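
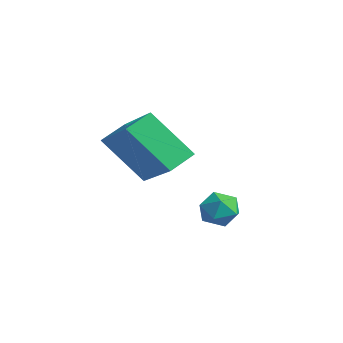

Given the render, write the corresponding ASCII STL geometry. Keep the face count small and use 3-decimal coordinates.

solid 
facet normal 0.168 0.172 0.971
outer loop
vertex -2.303 -1.097 -1.483
vertex -2.698 -1.578 -1.329
vertex -2.073 -1.693 -1.417
endloop
endfacet
facet normal 0.738 0.349 0.577
outer loop
vertex -2.303 -1.097 -1.483
vertex -2.073 -1.693 -1.417
vertex -1.87 -1.323 -1.9
endloop
endfacet
facet normal 0.535 0.839 0.101
outer loop
vertex -2.303 -1.097 -1.483
vertex -1.87 -1.323 -1.9
vertex -2.37 -0.979 -2.11
endloop
endfacet
facet normal -0.161 0.967 0.199
outer loop
vertex -2.303 -1.097 -1.483
vertex -2.37 -0.979 -2.11
vertex -2.882 -1.137 -1.757
endloop
endfacet
facet normal -0.387 0.554 0.737
outer loop
vertex -2.303 -1.097 -1.483
vertex -2.882 -1.137 -1.757
vertex -2.698 -1.578 -1.329
endloop
endfacet
facet normal 0.947 -0.232 0.220
outer loop
vertex -1.87 -1.323 -1.9
vertex -2.073 -1.693 -1.417
vertex -1.998 -1.943 -2.003
endloop
endfacet
facet normal 0.026 -0.516 0.856
outer loop
vertex -2.073 -1.693 -1.417
vertex -2.698 -1.578 -1.329
vertex -2.51 -2.101 -1.65
endloop
endfacet
facet normal -0.872 0.101 0.479
outer loop
vertex -2.698 -1.578 -1.329
vertex -2.882 -1.137 -1.757
vertex -3.01 -1.757 -1.86
endloop
endfacet
facet normal -0.507 0.767 -0.392
outer loop
vertex -2.882 -1.137 -1.757
vertex -2.37 -0.979 -2.11
vertex -2.807 -1.387 -2.343
endloop
endfacet
facet normal 0.617 0.561 -0.552
outer loop
vertex -2.37 -0.979 -2.11
vertex -1.87 -1.323 -1.9
vertex -2.182 -1.502 -2.431
endloop
endfacet
facet normal 0.161 -0.967 -0.199
outer loop
vertex -2.577 -1.983 -2.277
vertex -1.998 -1.943 -2.003
vertex -2.51 -2.101 -1.65
endloop
endfacet
facet normal -0.535 -0.839 -0.101
outer loop
vertex -2.577 -1.983 -2.277
vertex -2.51 -2.101 -1.65
vertex -3.01 -1.757 -1.86
endloop
endfacet
facet normal -0.738 -0.349 -0.577
outer loop
vertex -2.577 -1.983 -2.277
vertex -3.01 -1.757 -1.86
vertex -2.807 -1.387 -2.343
endloop
endfacet
facet normal -0.168 -0.172 -0.971
outer loop
vertex -2.577 -1.983 -2.277
vertex -2.807 -1.387 -2.343
vertex -2.182 -1.502 -2.431
endloop
endfacet
facet normal 0.387 -0.554 -0.737
outer loop
vertex -2.577 -1.983 -2.277
vertex -2.182 -1.502 -2.431
vertex -1.998 -1.943 -2.003
endloop
endfacet
facet normal 0.507 -0.767 0.392
outer loop
vertex -2.51 -2.101 -1.65
vertex -1.998 -1.943 -2.003
vertex -2.073 -1.693 -1.417
endloop
endfacet
facet normal -0.617 -0.561 0.552
outer loop
vertex -3.01 -1.757 -1.86
vertex -2.51 -2.101 -1.65
vertex -2.698 -1.578 -1.329
endloop
endfacet
facet normal -0.947 0.232 -0.220
outer loop
vertex -2.807 -1.387 -2.343
vertex -3.01 -1.757 -1.86
vertex -2.882 -1.137 -1.757
endloop
endfacet
facet normal -0.026 0.516 -0.856
outer loop
vertex -2.182 -1.502 -2.431
vertex -2.807 -1.387 -2.343
vertex -2.37 -0.979 -2.11
endloop
endfacet
facet normal 0.872 -0.101 -0.479
outer loop
vertex -1.998 -1.943 -2.003
vertex -2.182 -1.502 -2.431
vertex -1.87 -1.323 -1.9
endloop
endfacet
facet normal -0.444 -0.482 0.755
outer loop
vertex -2.206 -4.389 1.597
vertex -2.403 -3.592 1.99
vertex -3.875 -4.336 0.65
endloop
endfacet
facet normal 0.217 -0.876 -0.432
outer loop
vertex -3.077 -3.468 -0.71
vertex -2.206 -4.389 1.597
vertex -3.875 -4.336 0.65
endloop
endfacet
facet normal -0.444 -0.483 0.755
outer loop
vertex -3.875 -4.336 0.65
vertex -2.403 -3.592 1.99
vertex -4.073 -3.539 1.043
endloop
endfacet
facet normal -0.870 0.027 -0.493
outer loop
vertex -4.073 -3.539 1.043
vertex -3.077 -3.468 -0.71
vertex -3.875 -4.336 0.65
endloop
endfacet
facet normal 0.870 -0.028 0.493
outer loop
vertex -2.206 -4.389 1.597
vertex -1.605 -2.724 0.63
vertex -2.403 -3.592 1.99
endloop
endfacet
facet normal 0.217 -0.876 -0.431
outer loop
vertex -1.407 -3.521 0.237
vertex -2.206 -4.389 1.597
vertex -3.077 -3.468 -0.71
endloop
endfacet
facet normal 0.869 -0.027 0.493
outer loop
vertex -1.407 -3.521 0.237
vertex -1.605 -2.724 0.63
vertex -2.206 -4.389 1.597
endloop
endfacet
facet normal -0.217 0.876 0.432
outer loop
vertex -2.403 -3.592 1.99
vertex -1.605 -2.724 0.63
vertex -4.073 -3.539 1.043
endloop
endfacet
facet normal -0.870 0.028 -0.493
outer loop
vertex -3.274 -2.671 -0.317
vertex -3.077 -3.468 -0.71
vertex -4.073 -3.539 1.043
endloop
endfacet
facet normal -0.217 0.876 0.431
outer loop
vertex -4.073 -3.539 1.043
vertex -1.605 -2.724 0.63
vertex -3.274 -2.671 -0.317
endloop
endfacet
facet normal 0.444 0.482 -0.755
outer loop
vertex -3.274 -2.671 -0.317
vertex -1.407 -3.521 0.237
vertex -3.077 -3.468 -0.71
endloop
endfacet
facet normal 0.444 0.483 -0.755
outer loop
vertex -1.605 -2.724 0.63
vertex -1.407 -3.521 0.237
vertex -3.274 -2.671 -0.317
endloop
endfacet

endsolid


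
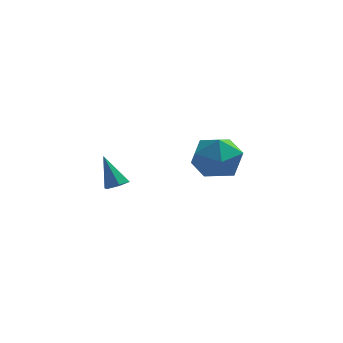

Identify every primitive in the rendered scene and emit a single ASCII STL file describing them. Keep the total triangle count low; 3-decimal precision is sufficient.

solid 
facet normal -0.963 -0.011 0.269
outer loop
vertex 1.344 1.511 -0.056
vertex 1.601 0.734 0.834
vertex 1.645 1.924 1.04
endloop
endfacet
facet normal -0.786 0.618 -0.017
outer loop
vertex 1.344 1.511 -0.056
vertex 1.645 1.924 1.04
vertex 2.087 2.459 0.049
endloop
endfacet
facet normal -0.541 0.499 -0.676
outer loop
vertex 1.344 1.511 -0.056
vertex 2.087 2.459 0.049
vertex 2.316 1.599 -0.769
endloop
endfacet
facet normal -0.567 -0.203 -0.798
outer loop
vertex 1.344 1.511 -0.056
vertex 2.316 1.599 -0.769
vertex 2.016 0.532 -0.284
endloop
endfacet
facet normal -0.828 -0.519 -0.214
outer loop
vertex 1.344 1.511 -0.056
vertex 2.016 0.532 -0.284
vertex 1.601 0.734 0.834
endloop
endfacet
facet normal -0.254 0.894 0.369
outer loop
vertex 2.087 2.459 0.049
vertex 1.645 1.924 1.04
vertex 2.804 2.268 1.004
endloop
endfacet
facet normal -0.540 -0.124 0.833
outer loop
vertex 1.645 1.924 1.04
vertex 1.601 0.734 0.834
vertex 2.504 1.201 1.489
endloop
endfacet
facet normal -0.321 -0.946 0.052
outer loop
vertex 1.601 0.734 0.834
vertex 2.016 0.532 -0.284
vertex 2.733 0.341 0.671
endloop
endfacet
facet normal 0.101 -0.435 -0.895
outer loop
vertex 2.016 0.532 -0.284
vertex 2.316 1.599 -0.769
vertex 3.175 0.876 -0.32
endloop
endfacet
facet normal 0.143 0.702 -0.698
outer loop
vertex 2.316 1.599 -0.769
vertex 2.087 2.459 0.049
vertex 3.219 2.066 -0.114
endloop
endfacet
facet normal 0.567 0.203 0.798
outer loop
vertex 3.476 1.289 0.776
vertex 2.804 2.268 1.004
vertex 2.504 1.201 1.489
endloop
endfacet
facet normal 0.541 -0.499 0.676
outer loop
vertex 3.476 1.289 0.776
vertex 2.504 1.201 1.489
vertex 2.733 0.341 0.671
endloop
endfacet
facet normal 0.786 -0.618 0.017
outer loop
vertex 3.476 1.289 0.776
vertex 2.733 0.341 0.671
vertex 3.175 0.876 -0.32
endloop
endfacet
facet normal 0.963 0.011 -0.269
outer loop
vertex 3.476 1.289 0.776
vertex 3.175 0.876 -0.32
vertex 3.219 2.066 -0.114
endloop
endfacet
facet normal 0.828 0.519 0.214
outer loop
vertex 3.476 1.289 0.776
vertex 3.219 2.066 -0.114
vertex 2.804 2.268 1.004
endloop
endfacet
facet normal -0.101 0.435 0.895
outer loop
vertex 2.504 1.201 1.489
vertex 2.804 2.268 1.004
vertex 1.645 1.924 1.04
endloop
endfacet
facet normal -0.143 -0.702 0.698
outer loop
vertex 2.733 0.341 0.671
vertex 2.504 1.201 1.489
vertex 1.601 0.734 0.834
endloop
endfacet
facet normal 0.254 -0.894 -0.369
outer loop
vertex 3.175 0.876 -0.32
vertex 2.733 0.341 0.671
vertex 2.016 0.532 -0.284
endloop
endfacet
facet normal 0.540 0.124 -0.833
outer loop
vertex 3.219 2.066 -0.114
vertex 3.175 0.876 -0.32
vertex 2.316 1.599 -0.769
endloop
endfacet
facet normal 0.321 0.946 -0.052
outer loop
vertex 2.804 2.268 1.004
vertex 3.219 2.066 -0.114
vertex 2.087 2.459 0.049
endloop
endfacet
facet normal 0.395 -0.253 -0.883
outer loop
vertex -0.205 -3.62 1.376
vertex -0.687 -3.608 1.157
vertex -0.389 -3.17 1.165
endloop
endfacet
facet normal 0.695 0.518 0.498
outer loop
vertex -0.205 -3.62 1.376
vertex -0.389 -3.17 1.165
vertex -1.273 -3.232 2.463
endloop
endfacet
facet normal 0.396 -0.254 -0.882
outer loop
vertex -0.389 -3.17 1.165
vertex -0.687 -3.608 1.157
vertex -0.871 -3.158 0.945
endloop
endfacet
facet normal 0.002 0.999 0.049
outer loop
vertex -0.389 -3.17 1.165
vertex -0.871 -3.158 0.945
vertex -1.273 -3.232 2.463
endloop
endfacet
facet normal 0.396 -0.254 -0.883
outer loop
vertex -0.871 -3.158 0.945
vertex -0.687 -3.608 1.157
vertex -1.17 -3.596 0.937
endloop
endfacet
facet normal -0.810 0.556 -0.187
outer loop
vertex -0.871 -3.158 0.945
vertex -1.17 -3.596 0.937
vertex -1.273 -3.232 2.463
endloop
endfacet
facet normal 0.396 -0.255 -0.882
outer loop
vertex -1.17 -3.596 0.937
vertex -0.687 -3.608 1.157
vertex -0.986 -4.045 1.149
endloop
endfacet
facet normal -0.929 -0.369 0.025
outer loop
vertex -1.17 -3.596 0.937
vertex -0.986 -4.045 1.149
vertex -1.273 -3.232 2.463
endloop
endfacet
facet normal 0.395 -0.254 -0.883
outer loop
vertex -0.986 -4.045 1.149
vertex -0.687 -3.608 1.157
vertex -0.504 -4.057 1.368
endloop
endfacet
facet normal -0.236 -0.849 0.473
outer loop
vertex -0.986 -4.045 1.149
vertex -0.504 -4.057 1.368
vertex -1.273 -3.232 2.463
endloop
endfacet
facet normal 0.395 -0.254 -0.883
outer loop
vertex -0.504 -4.057 1.368
vertex -0.687 -3.608 1.157
vertex -0.205 -3.62 1.376
endloop
endfacet
facet normal 0.575 -0.406 0.710
outer loop
vertex -0.504 -4.057 1.368
vertex -0.205 -3.62 1.376
vertex -1.273 -3.232 2.463
endloop
endfacet

endsolid


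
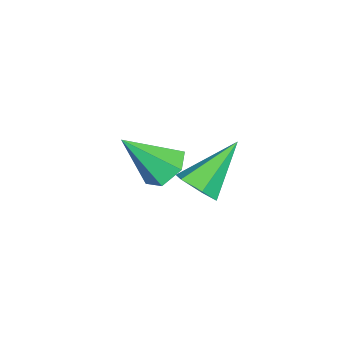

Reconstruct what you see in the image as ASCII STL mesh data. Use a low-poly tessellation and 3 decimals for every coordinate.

solid 
facet normal -0.234 0.632 -0.739
outer loop
vertex 0.237 1.492 0.641
vertex -0.635 1.41 0.847
vertex -0.139 2.051 1.238
endloop
endfacet
facet normal 0.904 0.214 0.369
outer loop
vertex 0.237 1.492 0.641
vertex -0.139 2.051 1.238
vertex -0.145 0.09 2.393
endloop
endfacet
facet normal -0.234 0.632 -0.739
outer loop
vertex -0.139 2.051 1.238
vertex -0.635 1.41 0.847
vertex -1.011 1.969 1.444
endloop
endfacet
facet normal 0.154 0.501 0.852
outer loop
vertex -0.139 2.051 1.238
vertex -1.011 1.969 1.444
vertex -0.145 0.09 2.393
endloop
endfacet
facet normal -0.235 0.631 -0.739
outer loop
vertex -1.011 1.969 1.444
vertex -0.635 1.41 0.847
vertex -1.507 1.327 1.053
endloop
endfacet
facet normal -0.669 0.066 0.741
outer loop
vertex -1.011 1.969 1.444
vertex -1.507 1.327 1.053
vertex -0.145 0.09 2.393
endloop
endfacet
facet normal -0.235 0.631 -0.740
outer loop
vertex -1.507 1.327 1.053
vertex -0.635 1.41 0.847
vertex -1.131 0.768 0.457
endloop
endfacet
facet normal -0.741 -0.656 0.148
outer loop
vertex -1.507 1.327 1.053
vertex -1.131 0.768 0.457
vertex -0.145 0.09 2.393
endloop
endfacet
facet normal -0.234 0.630 -0.740
outer loop
vertex -1.131 0.768 0.457
vertex -0.635 1.41 0.847
vertex -0.259 0.85 0.251
endloop
endfacet
facet normal 0.010 -0.942 -0.335
outer loop
vertex -1.131 0.768 0.457
vertex -0.259 0.85 0.251
vertex -0.145 0.09 2.393
endloop
endfacet
facet normal -0.234 0.630 -0.740
outer loop
vertex -0.259 0.85 0.251
vertex -0.635 1.41 0.847
vertex 0.237 1.492 0.641
endloop
endfacet
facet normal 0.832 -0.507 -0.224
outer loop
vertex -0.259 0.85 0.251
vertex 0.237 1.492 0.641
vertex -0.145 0.09 2.393
endloop
endfacet
facet normal 0.577 -0.489 -0.654
outer loop
vertex 3.377 2.764 3.686
vertex 3.04 3.152 3.099
vertex 3.677 3.442 3.444
endloop
endfacet
facet normal 0.507 0.082 0.858
outer loop
vertex 3.377 2.764 3.686
vertex 3.677 3.442 3.444
vertex 1.84 4.168 4.461
endloop
endfacet
facet normal 0.577 -0.488 -0.655
outer loop
vertex 3.677 3.442 3.444
vertex 3.04 3.152 3.099
vertex 3.34 3.831 2.857
endloop
endfacet
facet normal 0.481 0.832 0.275
outer loop
vertex 3.677 3.442 3.444
vertex 3.34 3.831 2.857
vertex 1.84 4.168 4.461
endloop
endfacet
facet normal 0.577 -0.488 -0.655
outer loop
vertex 3.34 3.831 2.857
vertex 3.04 3.152 3.099
vertex 2.703 3.541 2.512
endloop
endfacet
facet normal -0.204 0.902 -0.381
outer loop
vertex 3.34 3.831 2.857
vertex 2.703 3.541 2.512
vertex 1.84 4.168 4.461
endloop
endfacet
facet normal 0.577 -0.488 -0.655
outer loop
vertex 2.703 3.541 2.512
vertex 3.04 3.152 3.099
vertex 2.403 2.862 2.754
endloop
endfacet
facet normal -0.864 0.220 -0.453
outer loop
vertex 2.703 3.541 2.512
vertex 2.403 2.862 2.754
vertex 1.84 4.168 4.461
endloop
endfacet
facet normal 0.577 -0.489 -0.654
outer loop
vertex 2.403 2.862 2.754
vertex 3.04 3.152 3.099
vertex 2.74 2.474 3.341
endloop
endfacet
facet normal -0.837 -0.531 0.130
outer loop
vertex 2.403 2.862 2.754
vertex 2.74 2.474 3.341
vertex 1.84 4.168 4.461
endloop
endfacet
facet normal 0.577 -0.489 -0.654
outer loop
vertex 2.74 2.474 3.341
vertex 3.04 3.152 3.099
vertex 3.377 2.764 3.686
endloop
endfacet
facet normal -0.152 -0.600 0.785
outer loop
vertex 2.74 2.474 3.341
vertex 3.377 2.764 3.686
vertex 1.84 4.168 4.461
endloop
endfacet

endsolid


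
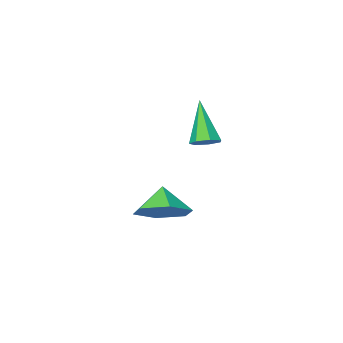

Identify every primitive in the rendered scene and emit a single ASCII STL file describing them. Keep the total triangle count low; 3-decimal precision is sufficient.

solid 
facet normal 0.172 0.492 -0.853
outer loop
vertex -1.614 -1.301 0.042
vertex -2.055 -1.456 -0.136
vertex -1.952 -1.041 0.124
endloop
endfacet
facet normal 0.538 0.482 0.691
outer loop
vertex -1.614 -1.301 0.042
vertex -1.952 -1.041 0.124
vertex -2.345 -2.284 1.296
endloop
endfacet
facet normal 0.171 0.492 -0.853
outer loop
vertex -1.952 -1.041 0.124
vertex -2.055 -1.456 -0.136
vertex -2.368 -1.094 0.01
endloop
endfacet
facet normal -0.270 0.704 0.657
outer loop
vertex -1.952 -1.041 0.124
vertex -2.368 -1.094 0.01
vertex -2.345 -2.284 1.296
endloop
endfacet
facet normal 0.173 0.493 -0.852
outer loop
vertex -2.368 -1.094 0.01
vertex -2.055 -1.456 -0.136
vertex -2.548 -1.418 -0.214
endloop
endfacet
facet normal -0.907 0.301 0.294
outer loop
vertex -2.368 -1.094 0.01
vertex -2.548 -1.418 -0.214
vertex -2.345 -2.284 1.296
endloop
endfacet
facet normal 0.173 0.494 -0.852
outer loop
vertex -2.548 -1.418 -0.214
vertex -2.055 -1.456 -0.136
vertex -2.357 -1.771 -0.38
endloop
endfacet
facet normal -0.896 -0.426 -0.124
outer loop
vertex -2.548 -1.418 -0.214
vertex -2.357 -1.771 -0.38
vertex -2.345 -2.284 1.296
endloop
endfacet
facet normal 0.173 0.494 -0.852
outer loop
vertex -2.357 -1.771 -0.38
vertex -2.055 -1.456 -0.136
vertex -1.939 -1.886 -0.362
endloop
endfacet
facet normal -0.243 -0.928 -0.282
outer loop
vertex -2.357 -1.771 -0.38
vertex -1.939 -1.886 -0.362
vertex -2.345 -2.284 1.296
endloop
endfacet
facet normal 0.172 0.494 -0.852
outer loop
vertex -1.939 -1.886 -0.362
vertex -2.055 -1.456 -0.136
vertex -1.609 -1.677 -0.174
endloop
endfacet
facet normal 0.559 -0.827 -0.062
outer loop
vertex -1.939 -1.886 -0.362
vertex -1.609 -1.677 -0.174
vertex -2.345 -2.284 1.296
endloop
endfacet
facet normal 0.171 0.492 -0.853
outer loop
vertex -1.609 -1.677 -0.174
vertex -2.055 -1.456 -0.136
vertex -1.614 -1.301 0.042
endloop
endfacet
facet normal 0.907 -0.201 0.371
outer loop
vertex -1.609 -1.677 -0.174
vertex -1.614 -1.301 0.042
vertex -2.345 -2.284 1.296
endloop
endfacet
facet normal 0.305 0.529 -0.792
outer loop
vertex -0.22 -2.239 -2.783
vertex -1.08 -2.332 -3.176
vertex -0.894 -1.592 -2.61
endloop
endfacet
facet normal 0.313 0.072 0.947
outer loop
vertex -0.22 -2.239 -2.783
vertex -0.894 -1.592 -2.61
vertex -1.4 -2.888 -2.344
endloop
endfacet
facet normal 0.304 0.529 -0.792
outer loop
vertex -0.894 -1.592 -2.61
vertex -1.08 -2.332 -3.176
vertex -1.754 -1.685 -3.002
endloop
endfacet
facet normal -0.420 0.337 0.842
outer loop
vertex -0.894 -1.592 -2.61
vertex -1.754 -1.685 -3.002
vertex -1.4 -2.888 -2.344
endloop
endfacet
facet normal 0.304 0.529 -0.792
outer loop
vertex -1.754 -1.685 -3.002
vertex -1.08 -2.332 -3.176
vertex -1.94 -2.425 -3.568
endloop
endfacet
facet normal -0.922 -0.062 0.383
outer loop
vertex -1.754 -1.685 -3.002
vertex -1.94 -2.425 -3.568
vertex -1.4 -2.888 -2.344
endloop
endfacet
facet normal 0.304 0.529 -0.792
outer loop
vertex -1.94 -2.425 -3.568
vertex -1.08 -2.332 -3.176
vertex -1.266 -3.072 -3.742
endloop
endfacet
facet normal -0.688 -0.725 0.029
outer loop
vertex -1.94 -2.425 -3.568
vertex -1.266 -3.072 -3.742
vertex -1.4 -2.888 -2.344
endloop
endfacet
facet normal 0.305 0.529 -0.792
outer loop
vertex -1.266 -3.072 -3.742
vertex -1.08 -2.332 -3.176
vertex -0.406 -2.979 -3.349
endloop
endfacet
facet normal 0.046 -0.990 0.135
outer loop
vertex -1.266 -3.072 -3.742
vertex -0.406 -2.979 -3.349
vertex -1.4 -2.888 -2.344
endloop
endfacet
facet normal 0.305 0.529 -0.792
outer loop
vertex -0.406 -2.979 -3.349
vertex -1.08 -2.332 -3.176
vertex -0.22 -2.239 -2.783
endloop
endfacet
facet normal 0.546 -0.591 0.594
outer loop
vertex -0.406 -2.979 -3.349
vertex -0.22 -2.239 -2.783
vertex -1.4 -2.888 -2.344
endloop
endfacet

endsolid


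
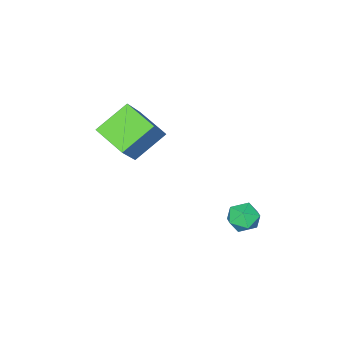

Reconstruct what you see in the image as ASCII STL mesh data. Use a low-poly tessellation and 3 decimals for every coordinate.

solid 
facet normal -0.831 0.286 0.477
outer loop
vertex -3.612 1.487 0.372
vertex -3.996 0.949 0.025
vertex -3.668 0.809 0.681
endloop
endfacet
facet normal -0.251 0.419 0.873
outer loop
vertex -3.612 1.487 0.372
vertex -3.668 0.809 0.681
vertex -3.016 1.173 0.694
endloop
endfacet
facet normal 0.178 0.849 0.498
outer loop
vertex -3.612 1.487 0.372
vertex -3.016 1.173 0.694
vertex -2.942 1.537 0.047
endloop
endfacet
facet normal -0.136 0.982 -0.129
outer loop
vertex -3.612 1.487 0.372
vertex -2.942 1.537 0.047
vertex -3.547 1.399 -0.367
endloop
endfacet
facet normal -0.760 0.634 -0.142
outer loop
vertex -3.612 1.487 0.372
vertex -3.547 1.399 -0.367
vertex -3.996 0.949 0.025
endloop
endfacet
facet normal 0.091 -0.198 0.976
outer loop
vertex -3.016 1.173 0.694
vertex -3.668 0.809 0.681
vertex -3.033 0.441 0.547
endloop
endfacet
facet normal -0.847 -0.413 0.335
outer loop
vertex -3.668 0.809 0.681
vertex -3.996 0.949 0.025
vertex -3.638 0.303 0.133
endloop
endfacet
facet normal -0.731 0.151 -0.665
outer loop
vertex -3.996 0.949 0.025
vertex -3.547 1.399 -0.367
vertex -3.564 0.667 -0.514
endloop
endfacet
facet normal 0.278 0.713 -0.643
outer loop
vertex -3.547 1.399 -0.367
vertex -2.942 1.537 0.047
vertex -2.912 1.031 -0.501
endloop
endfacet
facet normal 0.785 0.497 0.369
outer loop
vertex -2.942 1.537 0.047
vertex -3.016 1.173 0.694
vertex -2.584 0.891 0.155
endloop
endfacet
facet normal 0.136 -0.982 0.129
outer loop
vertex -2.968 0.353 -0.192
vertex -3.033 0.441 0.547
vertex -3.638 0.303 0.133
endloop
endfacet
facet normal -0.178 -0.849 -0.498
outer loop
vertex -2.968 0.353 -0.192
vertex -3.638 0.303 0.133
vertex -3.564 0.667 -0.514
endloop
endfacet
facet normal 0.251 -0.419 -0.873
outer loop
vertex -2.968 0.353 -0.192
vertex -3.564 0.667 -0.514
vertex -2.912 1.031 -0.501
endloop
endfacet
facet normal 0.831 -0.286 -0.477
outer loop
vertex -2.968 0.353 -0.192
vertex -2.912 1.031 -0.501
vertex -2.584 0.891 0.155
endloop
endfacet
facet normal 0.760 -0.634 0.142
outer loop
vertex -2.968 0.353 -0.192
vertex -2.584 0.891 0.155
vertex -3.033 0.441 0.547
endloop
endfacet
facet normal -0.278 -0.713 0.643
outer loop
vertex -3.638 0.303 0.133
vertex -3.033 0.441 0.547
vertex -3.668 0.809 0.681
endloop
endfacet
facet normal -0.785 -0.497 -0.369
outer loop
vertex -3.564 0.667 -0.514
vertex -3.638 0.303 0.133
vertex -3.996 0.949 0.025
endloop
endfacet
facet normal -0.091 0.198 -0.976
outer loop
vertex -2.912 1.031 -0.501
vertex -3.564 0.667 -0.514
vertex -3.547 1.399 -0.367
endloop
endfacet
facet normal 0.847 0.413 -0.335
outer loop
vertex -2.584 0.891 0.155
vertex -2.912 1.031 -0.501
vertex -2.942 1.537 0.047
endloop
endfacet
facet normal 0.731 -0.151 0.665
outer loop
vertex -3.033 0.441 0.547
vertex -2.584 0.891 0.155
vertex -3.016 1.173 0.694
endloop
endfacet
facet normal -0.582 -0.320 -0.748
outer loop
vertex -2.901 -4.606 3.223
vertex -3.002 -3.176 2.689
vertex -1.522 -4.867 2.262
endloop
endfacet
facet normal 0.066 -0.935 0.349
outer loop
vertex -0.318 -4.204 3.811
vertex -2.901 -4.606 3.223
vertex -1.522 -4.867 2.262
endloop
endfacet
facet normal -0.581 -0.320 -0.748
outer loop
vertex -1.522 -4.867 2.262
vertex -3.002 -3.176 2.689
vertex -1.623 -3.436 1.729
endloop
endfacet
facet normal 0.811 -0.153 -0.565
outer loop
vertex -1.623 -3.436 1.729
vertex -0.318 -4.204 3.811
vertex -1.522 -4.867 2.262
endloop
endfacet
facet normal -0.811 0.154 0.565
outer loop
vertex -2.901 -4.606 3.223
vertex -1.798 -2.513 4.238
vertex -3.002 -3.176 2.689
endloop
endfacet
facet normal 0.066 -0.935 0.348
outer loop
vertex -1.697 -3.944 4.771
vertex -2.901 -4.606 3.223
vertex -0.318 -4.204 3.811
endloop
endfacet
facet normal -0.811 0.153 0.565
outer loop
vertex -1.697 -3.944 4.771
vertex -1.798 -2.513 4.238
vertex -2.901 -4.606 3.223
endloop
endfacet
facet normal -0.066 0.935 -0.349
outer loop
vertex -3.002 -3.176 2.689
vertex -1.798 -2.513 4.238
vertex -1.623 -3.436 1.729
endloop
endfacet
facet normal 0.811 -0.154 -0.565
outer loop
vertex -0.419 -2.774 3.277
vertex -0.318 -4.204 3.811
vertex -1.623 -3.436 1.729
endloop
endfacet
facet normal -0.066 0.935 -0.349
outer loop
vertex -1.623 -3.436 1.729
vertex -1.798 -2.513 4.238
vertex -0.419 -2.774 3.277
endloop
endfacet
facet normal 0.581 0.320 0.748
outer loop
vertex -0.419 -2.774 3.277
vertex -1.697 -3.944 4.771
vertex -0.318 -4.204 3.811
endloop
endfacet
facet normal 0.582 0.320 0.748
outer loop
vertex -1.798 -2.513 4.238
vertex -1.697 -3.944 4.771
vertex -0.419 -2.774 3.277
endloop
endfacet

endsolid


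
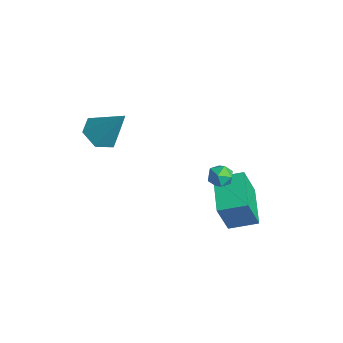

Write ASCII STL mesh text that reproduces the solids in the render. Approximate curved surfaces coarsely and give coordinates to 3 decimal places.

solid 
facet normal -0.450 0.692 0.564
outer loop
vertex 3.317 1.742 1.586
vertex 2.824 1.318 1.713
vertex 3.354 1.339 2.11
endloop
endfacet
facet normal 0.259 0.774 0.577
outer loop
vertex 3.317 1.742 1.586
vertex 3.354 1.339 2.11
vertex 3.889 1.442 1.732
endloop
endfacet
facet normal 0.481 0.872 -0.094
outer loop
vertex 3.317 1.742 1.586
vertex 3.889 1.442 1.732
vertex 3.688 1.485 1.102
endloop
endfacet
facet normal -0.091 0.849 -0.520
outer loop
vertex 3.317 1.742 1.586
vertex 3.688 1.485 1.102
vertex 3.03 1.408 1.091
endloop
endfacet
facet normal -0.664 0.739 -0.113
outer loop
vertex 3.317 1.742 1.586
vertex 3.03 1.408 1.091
vertex 2.824 1.318 1.713
endloop
endfacet
facet normal 0.547 0.167 0.820
outer loop
vertex 3.889 1.442 1.732
vertex 3.354 1.339 2.11
vertex 3.75 0.832 1.949
endloop
endfacet
facet normal -0.600 0.034 0.799
outer loop
vertex 3.354 1.339 2.11
vertex 2.824 1.318 1.713
vertex 3.092 0.755 1.938
endloop
endfacet
facet normal -0.948 0.110 -0.298
outer loop
vertex 2.824 1.318 1.713
vertex 3.03 1.408 1.091
vertex 2.891 0.798 1.308
endloop
endfacet
facet normal -0.018 0.290 -0.957
outer loop
vertex 3.03 1.408 1.091
vertex 3.688 1.485 1.102
vertex 3.426 0.901 0.93
endloop
endfacet
facet normal 0.907 0.325 -0.267
outer loop
vertex 3.688 1.485 1.102
vertex 3.889 1.442 1.732
vertex 3.956 0.922 1.327
endloop
endfacet
facet normal 0.091 -0.849 0.520
outer loop
vertex 3.463 0.498 1.454
vertex 3.75 0.832 1.949
vertex 3.092 0.755 1.938
endloop
endfacet
facet normal -0.481 -0.872 0.094
outer loop
vertex 3.463 0.498 1.454
vertex 3.092 0.755 1.938
vertex 2.891 0.798 1.308
endloop
endfacet
facet normal -0.259 -0.774 -0.577
outer loop
vertex 3.463 0.498 1.454
vertex 2.891 0.798 1.308
vertex 3.426 0.901 0.93
endloop
endfacet
facet normal 0.450 -0.692 -0.564
outer loop
vertex 3.463 0.498 1.454
vertex 3.426 0.901 0.93
vertex 3.956 0.922 1.327
endloop
endfacet
facet normal 0.664 -0.739 0.113
outer loop
vertex 3.463 0.498 1.454
vertex 3.956 0.922 1.327
vertex 3.75 0.832 1.949
endloop
endfacet
facet normal 0.018 -0.290 0.957
outer loop
vertex 3.092 0.755 1.938
vertex 3.75 0.832 1.949
vertex 3.354 1.339 2.11
endloop
endfacet
facet normal -0.907 -0.325 0.267
outer loop
vertex 2.891 0.798 1.308
vertex 3.092 0.755 1.938
vertex 2.824 1.318 1.713
endloop
endfacet
facet normal -0.547 -0.167 -0.820
outer loop
vertex 3.426 0.901 0.93
vertex 2.891 0.798 1.308
vertex 3.03 1.408 1.091
endloop
endfacet
facet normal 0.600 -0.034 -0.799
outer loop
vertex 3.956 0.922 1.327
vertex 3.426 0.901 0.93
vertex 3.688 1.485 1.102
endloop
endfacet
facet normal 0.948 -0.110 0.298
outer loop
vertex 3.75 0.832 1.949
vertex 3.956 0.922 1.327
vertex 3.889 1.442 1.732
endloop
endfacet
facet normal -0.912 0.323 0.254
outer loop
vertex 1.527 1.633 -0.332
vertex 2.088 2.894 0.08
vertex 1.277 2.323 -2.106
endloop
endfacet
facet normal -0.389 -0.876 -0.286
outer loop
vertex 3.192 1.646 -2.64
vertex 1.527 1.633 -0.332
vertex 1.277 2.323 -2.106
endloop
endfacet
facet normal -0.912 0.323 0.254
outer loop
vertex 1.277 2.323 -2.106
vertex 2.088 2.894 0.08
vertex 1.838 3.584 -1.694
endloop
endfacet
facet normal -0.130 0.360 -0.924
outer loop
vertex 1.838 3.584 -1.694
vertex 3.192 1.646 -2.64
vertex 1.277 2.323 -2.106
endloop
endfacet
facet normal 0.130 -0.360 0.924
outer loop
vertex 1.527 1.633 -0.332
vertex 4.003 2.217 -0.454
vertex 2.088 2.894 0.08
endloop
endfacet
facet normal -0.389 -0.876 -0.286
outer loop
vertex 3.442 0.956 -0.866
vertex 1.527 1.633 -0.332
vertex 3.192 1.646 -2.64
endloop
endfacet
facet normal 0.130 -0.360 0.924
outer loop
vertex 3.442 0.956 -0.866
vertex 4.003 2.217 -0.454
vertex 1.527 1.633 -0.332
endloop
endfacet
facet normal 0.389 0.876 0.286
outer loop
vertex 2.088 2.894 0.08
vertex 4.003 2.217 -0.454
vertex 1.838 3.584 -1.694
endloop
endfacet
facet normal -0.130 0.360 -0.924
outer loop
vertex 3.753 2.907 -2.228
vertex 3.192 1.646 -2.64
vertex 1.838 3.584 -1.694
endloop
endfacet
facet normal 0.389 0.876 0.286
outer loop
vertex 1.838 3.584 -1.694
vertex 4.003 2.217 -0.454
vertex 3.753 2.907 -2.228
endloop
endfacet
facet normal 0.912 -0.323 -0.254
outer loop
vertex 3.753 2.907 -2.228
vertex 3.442 0.956 -0.866
vertex 3.192 1.646 -2.64
endloop
endfacet
facet normal 0.912 -0.323 -0.254
outer loop
vertex 4.003 2.217 -0.454
vertex 3.442 0.956 -0.866
vertex 3.753 2.907 -2.228
endloop
endfacet
facet normal -0.469 -0.377 -0.799
outer loop
vertex 0.32 -2.674 2.351
vertex -0.384 -2.998 2.917
vertex -0.442 -2.119 2.536
endloop
endfacet
facet normal 0.534 0.812 -0.237
outer loop
vertex 0.32 -2.674 2.351
vertex -0.442 -2.119 2.536
vertex 0.604 -2.202 4.603
endloop
endfacet
facet normal -0.468 -0.377 -0.799
outer loop
vertex -0.442 -2.119 2.536
vertex -0.384 -2.998 2.917
vertex -1.146 -2.444 3.102
endloop
endfacet
facet normal -0.287 0.940 0.183
outer loop
vertex -0.442 -2.119 2.536
vertex -1.146 -2.444 3.102
vertex 0.604 -2.202 4.603
endloop
endfacet
facet normal -0.469 -0.378 -0.798
outer loop
vertex -1.146 -2.444 3.102
vertex -0.384 -2.998 2.917
vertex -1.088 -3.323 3.484
endloop
endfacet
facet normal -0.648 0.267 0.713
outer loop
vertex -1.146 -2.444 3.102
vertex -1.088 -3.323 3.484
vertex 0.604 -2.202 4.603
endloop
endfacet
facet normal -0.469 -0.377 -0.799
outer loop
vertex -1.088 -3.323 3.484
vertex -0.384 -2.998 2.917
vertex -0.327 -3.877 3.299
endloop
endfacet
facet normal -0.190 -0.535 0.823
outer loop
vertex -1.088 -3.323 3.484
vertex -0.327 -3.877 3.299
vertex 0.604 -2.202 4.603
endloop
endfacet
facet normal -0.469 -0.377 -0.798
outer loop
vertex -0.327 -3.877 3.299
vertex -0.384 -2.998 2.917
vertex 0.377 -3.553 2.732
endloop
endfacet
facet normal 0.630 -0.664 0.403
outer loop
vertex -0.327 -3.877 3.299
vertex 0.377 -3.553 2.732
vertex 0.604 -2.202 4.603
endloop
endfacet
facet normal -0.469 -0.377 -0.799
outer loop
vertex 0.377 -3.553 2.732
vertex -0.384 -2.998 2.917
vertex 0.32 -2.674 2.351
endloop
endfacet
facet normal 0.992 0.009 -0.127
outer loop
vertex 0.377 -3.553 2.732
vertex 0.32 -2.674 2.351
vertex 0.604 -2.202 4.603
endloop
endfacet

endsolid


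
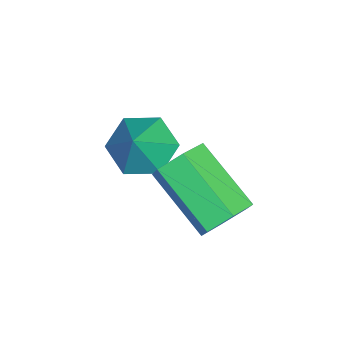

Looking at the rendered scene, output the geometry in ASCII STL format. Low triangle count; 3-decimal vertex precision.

solid 
facet normal 0.530 0.671 -0.519
outer loop
vertex 0.754 2.541 1.825
vertex 0.364 2.341 1.168
vertex 0.087 2.918 1.631
endloop
endfacet
facet normal 0.083 0.568 0.819
outer loop
vertex 0.754 2.541 1.825
vertex 0.087 2.918 1.631
vertex -0.354 1.139 2.909
endloop
endfacet
facet normal 0.083 0.568 0.819
outer loop
vertex -0.354 1.139 2.909
vertex 0.087 2.918 1.631
vertex -1.021 1.516 2.715
endloop
endfacet
facet normal -0.530 -0.671 0.519
outer loop
vertex -0.354 1.139 2.909
vertex -1.021 1.516 2.715
vertex -0.744 0.939 2.252
endloop
endfacet
facet normal 0.530 0.671 -0.519
outer loop
vertex 0.087 2.918 1.631
vertex 0.364 2.341 1.168
vertex -0.303 2.718 0.974
endloop
endfacet
facet normal -0.689 0.697 0.197
outer loop
vertex 0.087 2.918 1.631
vertex -0.303 2.718 0.974
vertex -1.021 1.516 2.715
endloop
endfacet
facet normal -0.689 0.697 0.197
outer loop
vertex -1.021 1.516 2.715
vertex -0.303 2.718 0.974
vertex -1.411 1.316 2.058
endloop
endfacet
facet normal -0.530 -0.671 0.519
outer loop
vertex -1.021 1.516 2.715
vertex -1.411 1.316 2.058
vertex -0.744 0.939 2.252
endloop
endfacet
facet normal 0.530 0.671 -0.519
outer loop
vertex -0.303 2.718 0.974
vertex 0.364 2.341 1.168
vertex -0.026 2.141 0.511
endloop
endfacet
facet normal -0.772 0.129 -0.622
outer loop
vertex -0.303 2.718 0.974
vertex -0.026 2.141 0.511
vertex -1.411 1.316 2.058
endloop
endfacet
facet normal -0.772 0.129 -0.622
outer loop
vertex -1.411 1.316 2.058
vertex -0.026 2.141 0.511
vertex -1.134 0.739 1.595
endloop
endfacet
facet normal -0.530 -0.671 0.519
outer loop
vertex -1.411 1.316 2.058
vertex -1.134 0.739 1.595
vertex -0.744 0.939 2.252
endloop
endfacet
facet normal 0.530 0.671 -0.519
outer loop
vertex -0.026 2.141 0.511
vertex 0.364 2.341 1.168
vertex 0.641 1.764 0.705
endloop
endfacet
facet normal -0.083 -0.568 -0.819
outer loop
vertex -0.026 2.141 0.511
vertex 0.641 1.764 0.705
vertex -1.134 0.739 1.595
endloop
endfacet
facet normal -0.083 -0.568 -0.819
outer loop
vertex -1.134 0.739 1.595
vertex 0.641 1.764 0.705
vertex -0.467 0.362 1.789
endloop
endfacet
facet normal -0.530 -0.671 0.519
outer loop
vertex -1.134 0.739 1.595
vertex -0.467 0.362 1.789
vertex -0.744 0.939 2.252
endloop
endfacet
facet normal 0.530 0.671 -0.519
outer loop
vertex 0.641 1.764 0.705
vertex 0.364 2.341 1.168
vertex 1.031 1.964 1.362
endloop
endfacet
facet normal 0.689 -0.697 -0.197
outer loop
vertex 0.641 1.764 0.705
vertex 1.031 1.964 1.362
vertex -0.467 0.362 1.789
endloop
endfacet
facet normal 0.689 -0.697 -0.197
outer loop
vertex -0.467 0.362 1.789
vertex 1.031 1.964 1.362
vertex -0.077 0.562 2.446
endloop
endfacet
facet normal -0.530 -0.671 0.519
outer loop
vertex -0.467 0.362 1.789
vertex -0.077 0.562 2.446
vertex -0.744 0.939 2.252
endloop
endfacet
facet normal 0.530 0.671 -0.519
outer loop
vertex 1.031 1.964 1.362
vertex 0.364 2.341 1.168
vertex 0.754 2.541 1.825
endloop
endfacet
facet normal 0.772 -0.129 0.622
outer loop
vertex 1.031 1.964 1.362
vertex 0.754 2.541 1.825
vertex -0.077 0.562 2.446
endloop
endfacet
facet normal 0.772 -0.129 0.622
outer loop
vertex -0.077 0.562 2.446
vertex 0.754 2.541 1.825
vertex -0.354 1.139 2.909
endloop
endfacet
facet normal -0.530 -0.671 0.519
outer loop
vertex -0.077 0.562 2.446
vertex -0.354 1.139 2.909
vertex -0.744 0.939 2.252
endloop
endfacet
facet normal -0.627 0.034 -0.778
outer loop
vertex -1.695 0.35 0.509
vertex -2.295 -0.245 0.966
vertex -2.382 0.705 1.078
endloop
endfacet
facet normal 0.579 0.788 0.208
outer loop
vertex -1.695 0.35 0.509
vertex -2.382 0.705 1.078
vertex -1.385 -0.295 2.094
endloop
endfacet
facet normal -0.627 0.034 -0.778
outer loop
vertex -2.382 0.705 1.078
vertex -2.295 -0.245 0.966
vertex -2.981 0.11 1.535
endloop
endfacet
facet normal -0.092 0.663 0.743
outer loop
vertex -2.382 0.705 1.078
vertex -2.981 0.11 1.535
vertex -1.385 -0.295 2.094
endloop
endfacet
facet normal -0.627 0.034 -0.778
outer loop
vertex -2.981 0.11 1.535
vertex -2.295 -0.245 0.966
vertex -2.894 -0.839 1.423
endloop
endfacet
facet normal -0.359 -0.142 0.922
outer loop
vertex -2.981 0.11 1.535
vertex -2.894 -0.839 1.423
vertex -1.385 -0.295 2.094
endloop
endfacet
facet normal -0.628 0.035 -0.777
outer loop
vertex -2.894 -0.839 1.423
vertex -2.295 -0.245 0.966
vertex -2.208 -1.194 0.853
endloop
endfacet
facet normal 0.045 -0.823 0.566
outer loop
vertex -2.894 -0.839 1.423
vertex -2.208 -1.194 0.853
vertex -1.385 -0.295 2.094
endloop
endfacet
facet normal -0.627 0.035 -0.779
outer loop
vertex -2.208 -1.194 0.853
vertex -2.295 -0.245 0.966
vertex -1.608 -0.6 0.397
endloop
endfacet
facet normal 0.715 -0.698 0.032
outer loop
vertex -2.208 -1.194 0.853
vertex -1.608 -0.6 0.397
vertex -1.385 -0.295 2.094
endloop
endfacet
facet normal -0.627 0.034 -0.778
outer loop
vertex -1.608 -0.6 0.397
vertex -2.295 -0.245 0.966
vertex -1.695 0.35 0.509
endloop
endfacet
facet normal 0.983 0.108 -0.149
outer loop
vertex -1.608 -0.6 0.397
vertex -1.695 0.35 0.509
vertex -1.385 -0.295 2.094
endloop
endfacet

endsolid


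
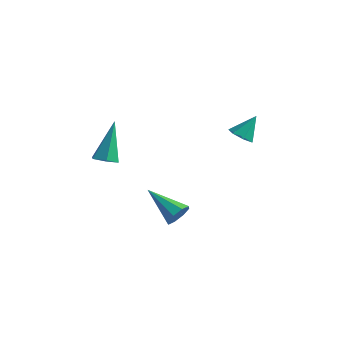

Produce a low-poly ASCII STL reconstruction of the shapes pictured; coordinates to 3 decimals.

solid 
facet normal 0.894 -0.149 -0.422
outer loop
vertex 0.701 0.484 -1.687
vertex 0.413 0.116 -2.167
vertex 0.558 0.766 -2.09
endloop
endfacet
facet normal 0.060 0.828 0.558
outer loop
vertex 0.701 0.484 -1.687
vertex 0.558 0.766 -2.09
vertex -1.313 0.404 -1.353
endloop
endfacet
facet normal 0.894 -0.149 -0.423
outer loop
vertex 0.558 0.766 -2.09
vertex 0.413 0.116 -2.167
vertex 0.329 0.668 -2.539
endloop
endfacet
facet normal -0.226 0.969 -0.097
outer loop
vertex 0.558 0.766 -2.09
vertex 0.329 0.668 -2.539
vertex -1.313 0.404 -1.353
endloop
endfacet
facet normal 0.894 -0.149 -0.422
outer loop
vertex 0.329 0.668 -2.539
vertex 0.413 0.116 -2.167
vertex 0.15 0.247 -2.77
endloop
endfacet
facet normal -0.539 0.570 -0.620
outer loop
vertex 0.329 0.668 -2.539
vertex 0.15 0.247 -2.77
vertex -1.313 0.404 -1.353
endloop
endfacet
facet normal 0.894 -0.148 -0.422
outer loop
vertex 0.15 0.247 -2.77
vertex 0.413 0.116 -2.167
vertex 0.125 -0.251 -2.648
endloop
endfacet
facet normal -0.697 -0.138 -0.704
outer loop
vertex 0.15 0.247 -2.77
vertex 0.125 -0.251 -2.648
vertex -1.313 0.404 -1.353
endloop
endfacet
facet normal 0.894 -0.149 -0.422
outer loop
vertex 0.125 -0.251 -2.648
vertex 0.413 0.116 -2.167
vertex 0.268 -0.533 -2.245
endloop
endfacet
facet normal -0.606 -0.737 -0.300
outer loop
vertex 0.125 -0.251 -2.648
vertex 0.268 -0.533 -2.245
vertex -1.313 0.404 -1.353
endloop
endfacet
facet normal 0.894 -0.149 -0.423
outer loop
vertex 0.268 -0.533 -2.245
vertex 0.413 0.116 -2.167
vertex 0.497 -0.435 -1.796
endloop
endfacet
facet normal -0.320 -0.878 0.355
outer loop
vertex 0.268 -0.533 -2.245
vertex 0.497 -0.435 -1.796
vertex -1.313 0.404 -1.353
endloop
endfacet
facet normal 0.894 -0.148 -0.423
outer loop
vertex 0.497 -0.435 -1.796
vertex 0.413 0.116 -2.167
vertex 0.676 -0.014 -1.565
endloop
endfacet
facet normal -0.007 -0.479 0.878
outer loop
vertex 0.497 -0.435 -1.796
vertex 0.676 -0.014 -1.565
vertex -1.313 0.404 -1.353
endloop
endfacet
facet normal 0.894 -0.148 -0.423
outer loop
vertex 0.676 -0.014 -1.565
vertex 0.413 0.116 -2.167
vertex 0.701 0.484 -1.687
endloop
endfacet
facet normal 0.150 0.228 0.962
outer loop
vertex 0.676 -0.014 -1.565
vertex 0.701 0.484 -1.687
vertex -1.313 0.404 -1.353
endloop
endfacet
facet normal 0.098 -0.528 -0.844
outer loop
vertex -1.09 -3.116 2.817
vertex -1.422 -2.69 2.512
vertex -0.805 -2.635 2.549
endloop
endfacet
facet normal 0.828 -0.198 0.525
outer loop
vertex -1.09 -3.116 2.817
vertex -0.805 -2.635 2.549
vertex -1.618 -1.63 4.208
endloop
endfacet
facet normal 0.098 -0.528 -0.844
outer loop
vertex -0.805 -2.635 2.549
vertex -1.422 -2.69 2.512
vertex -1.137 -2.209 2.244
endloop
endfacet
facet normal 0.785 0.619 0.010
outer loop
vertex -0.805 -2.635 2.549
vertex -1.137 -2.209 2.244
vertex -1.618 -1.63 4.208
endloop
endfacet
facet normal 0.099 -0.528 -0.843
outer loop
vertex -1.137 -2.209 2.244
vertex -1.422 -2.69 2.512
vertex -1.754 -2.265 2.207
endloop
endfacet
facet normal -0.069 0.952 -0.298
outer loop
vertex -1.137 -2.209 2.244
vertex -1.754 -2.265 2.207
vertex -1.618 -1.63 4.208
endloop
endfacet
facet normal 0.099 -0.528 -0.843
outer loop
vertex -1.754 -2.265 2.207
vertex -1.422 -2.69 2.512
vertex -2.038 -2.746 2.475
endloop
endfacet
facet normal -0.879 0.469 -0.089
outer loop
vertex -1.754 -2.265 2.207
vertex -2.038 -2.746 2.475
vertex -1.618 -1.63 4.208
endloop
endfacet
facet normal 0.099 -0.527 -0.844
outer loop
vertex -2.038 -2.746 2.475
vertex -1.422 -2.69 2.512
vertex -1.707 -3.172 2.78
endloop
endfacet
facet normal -0.837 -0.346 0.425
outer loop
vertex -2.038 -2.746 2.475
vertex -1.707 -3.172 2.78
vertex -1.618 -1.63 4.208
endloop
endfacet
facet normal 0.098 -0.527 -0.844
outer loop
vertex -1.707 -3.172 2.78
vertex -1.422 -2.69 2.512
vertex -1.09 -3.116 2.817
endloop
endfacet
facet normal 0.018 -0.680 0.733
outer loop
vertex -1.707 -3.172 2.78
vertex -1.09 -3.116 2.817
vertex -1.618 -1.63 4.208
endloop
endfacet
facet normal -0.274 -0.555 -0.786
outer loop
vertex 2.051 2.773 1.742
vertex 1.678 3.25 1.535
vertex 2.293 3.138 1.4
endloop
endfacet
facet normal 0.894 -0.233 0.384
outer loop
vertex 2.051 2.773 1.742
vertex 2.293 3.138 1.4
vertex 2.022 3.95 2.525
endloop
endfacet
facet normal -0.274 -0.555 -0.786
outer loop
vertex 2.293 3.138 1.4
vertex 1.678 3.25 1.535
vertex 2.071 3.587 1.16
endloop
endfacet
facet normal 0.909 0.409 -0.076
outer loop
vertex 2.293 3.138 1.4
vertex 2.071 3.587 1.16
vertex 2.022 3.95 2.525
endloop
endfacet
facet normal -0.273 -0.556 -0.785
outer loop
vertex 2.071 3.587 1.16
vertex 1.678 3.25 1.535
vertex 1.553 3.782 1.202
endloop
endfacet
facet normal 0.326 0.916 -0.232
outer loop
vertex 2.071 3.587 1.16
vertex 1.553 3.782 1.202
vertex 2.022 3.95 2.525
endloop
endfacet
facet normal -0.275 -0.556 -0.784
outer loop
vertex 1.553 3.782 1.202
vertex 1.678 3.25 1.535
vertex 1.129 3.577 1.496
endloop
endfacet
facet normal -0.417 0.908 0.032
outer loop
vertex 1.553 3.782 1.202
vertex 1.129 3.577 1.496
vertex 2.022 3.95 2.525
endloop
endfacet
facet normal -0.274 -0.554 -0.786
outer loop
vertex 1.129 3.577 1.496
vertex 1.678 3.25 1.535
vertex 1.117 3.125 1.819
endloop
endfacet
facet normal -0.761 0.391 0.518
outer loop
vertex 1.129 3.577 1.496
vertex 1.117 3.125 1.819
vertex 2.022 3.95 2.525
endloop
endfacet
facet normal -0.274 -0.555 -0.785
outer loop
vertex 1.117 3.125 1.819
vertex 1.678 3.25 1.535
vertex 1.528 2.768 1.928
endloop
endfacet
facet normal -0.444 -0.249 0.861
outer loop
vertex 1.117 3.125 1.819
vertex 1.528 2.768 1.928
vertex 2.022 3.95 2.525
endloop
endfacet
facet normal -0.274 -0.555 -0.785
outer loop
vertex 1.528 2.768 1.928
vertex 1.678 3.25 1.535
vertex 2.051 2.773 1.742
endloop
endfacet
facet normal 0.290 -0.525 0.800
outer loop
vertex 1.528 2.768 1.928
vertex 2.051 2.773 1.742
vertex 2.022 3.95 2.525
endloop
endfacet

endsolid


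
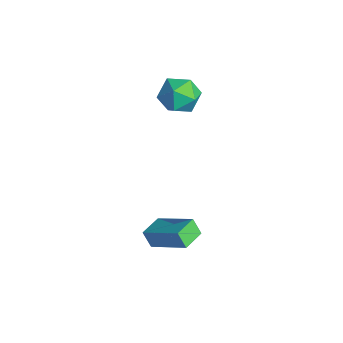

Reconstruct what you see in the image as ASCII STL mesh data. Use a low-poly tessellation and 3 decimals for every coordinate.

solid 
facet normal -0.974 -0.051 0.220
outer loop
vertex -3.333 -0.366 2.674
vertex -3.389 -1.306 2.207
vertex -3.161 -1.24 3.232
endloop
endfacet
facet normal -0.623 0.330 0.709
outer loop
vertex -3.333 -0.366 2.674
vertex -3.161 -1.24 3.232
vertex -2.55 -0.397 3.376
endloop
endfacet
facet normal -0.304 0.875 0.377
outer loop
vertex -3.333 -0.366 2.674
vertex -2.55 -0.397 3.376
vertex -2.4 0.059 2.44
endloop
endfacet
facet normal -0.458 0.830 -0.318
outer loop
vertex -3.333 -0.366 2.674
vertex -2.4 0.059 2.44
vertex -2.918 -0.503 1.718
endloop
endfacet
facet normal -0.872 0.258 -0.416
outer loop
vertex -3.333 -0.366 2.674
vertex -2.918 -0.503 1.718
vertex -3.389 -1.306 2.207
endloop
endfacet
facet normal -0.114 -0.086 0.990
outer loop
vertex -2.55 -0.397 3.376
vertex -3.161 -1.24 3.232
vertex -2.122 -1.357 3.342
endloop
endfacet
facet normal -0.684 -0.703 0.197
outer loop
vertex -3.161 -1.24 3.232
vertex -3.389 -1.306 2.207
vertex -2.64 -1.919 2.62
endloop
endfacet
facet normal -0.519 -0.202 -0.831
outer loop
vertex -3.389 -1.306 2.207
vertex -2.918 -0.503 1.718
vertex -2.49 -1.463 1.684
endloop
endfacet
facet normal 0.153 0.724 -0.673
outer loop
vertex -2.918 -0.503 1.718
vertex -2.4 0.059 2.44
vertex -1.879 -0.62 1.828
endloop
endfacet
facet normal 0.402 0.796 0.452
outer loop
vertex -2.4 0.059 2.44
vertex -2.55 -0.397 3.376
vertex -1.651 -0.554 2.853
endloop
endfacet
facet normal 0.458 -0.830 0.318
outer loop
vertex -1.707 -1.494 2.386
vertex -2.122 -1.357 3.342
vertex -2.64 -1.919 2.62
endloop
endfacet
facet normal 0.304 -0.875 -0.377
outer loop
vertex -1.707 -1.494 2.386
vertex -2.64 -1.919 2.62
vertex -2.49 -1.463 1.684
endloop
endfacet
facet normal 0.623 -0.330 -0.709
outer loop
vertex -1.707 -1.494 2.386
vertex -2.49 -1.463 1.684
vertex -1.879 -0.62 1.828
endloop
endfacet
facet normal 0.974 0.051 -0.220
outer loop
vertex -1.707 -1.494 2.386
vertex -1.879 -0.62 1.828
vertex -1.651 -0.554 2.853
endloop
endfacet
facet normal 0.872 -0.258 0.416
outer loop
vertex -1.707 -1.494 2.386
vertex -1.651 -0.554 2.853
vertex -2.122 -1.357 3.342
endloop
endfacet
facet normal -0.153 -0.724 0.673
outer loop
vertex -2.64 -1.919 2.62
vertex -2.122 -1.357 3.342
vertex -3.161 -1.24 3.232
endloop
endfacet
facet normal -0.402 -0.796 -0.452
outer loop
vertex -2.49 -1.463 1.684
vertex -2.64 -1.919 2.62
vertex -3.389 -1.306 2.207
endloop
endfacet
facet normal 0.114 0.086 -0.990
outer loop
vertex -1.879 -0.62 1.828
vertex -2.49 -1.463 1.684
vertex -2.918 -0.503 1.718
endloop
endfacet
facet normal 0.684 0.703 -0.197
outer loop
vertex -1.651 -0.554 2.853
vertex -1.879 -0.62 1.828
vertex -2.4 0.059 2.44
endloop
endfacet
facet normal 0.519 0.202 0.831
outer loop
vertex -2.122 -1.357 3.342
vertex -1.651 -0.554 2.853
vertex -2.55 -0.397 3.376
endloop
endfacet
facet normal -0.442 -0.264 0.857
outer loop
vertex 2.249 -2.929 -1.899
vertex 1.612 -1.984 -1.937
vertex 0.803 -3.945 -2.957
endloop
endfacet
facet normal 0.558 -0.829 0.033
outer loop
vertex 1.188 -3.716 -3.703
vertex 2.249 -2.929 -1.899
vertex 0.803 -3.945 -2.957
endloop
endfacet
facet normal -0.442 -0.264 0.857
outer loop
vertex 0.803 -3.945 -2.957
vertex 1.612 -1.984 -1.937
vertex 0.166 -3.0 -2.995
endloop
endfacet
facet normal -0.702 -0.494 -0.514
outer loop
vertex 0.166 -3.0 -2.995
vertex 1.188 -3.716 -3.703
vertex 0.803 -3.945 -2.957
endloop
endfacet
facet normal 0.702 0.494 0.514
outer loop
vertex 2.249 -2.929 -1.899
vertex 1.997 -1.755 -2.683
vertex 1.612 -1.984 -1.937
endloop
endfacet
facet normal 0.558 -0.829 0.033
outer loop
vertex 2.634 -2.7 -2.645
vertex 2.249 -2.929 -1.899
vertex 1.188 -3.716 -3.703
endloop
endfacet
facet normal 0.702 0.494 0.514
outer loop
vertex 2.634 -2.7 -2.645
vertex 1.997 -1.755 -2.683
vertex 2.249 -2.929 -1.899
endloop
endfacet
facet normal -0.558 0.829 -0.033
outer loop
vertex 1.612 -1.984 -1.937
vertex 1.997 -1.755 -2.683
vertex 0.166 -3.0 -2.995
endloop
endfacet
facet normal -0.702 -0.494 -0.514
outer loop
vertex 0.551 -2.771 -3.741
vertex 1.188 -3.716 -3.703
vertex 0.166 -3.0 -2.995
endloop
endfacet
facet normal -0.558 0.829 -0.033
outer loop
vertex 0.166 -3.0 -2.995
vertex 1.997 -1.755 -2.683
vertex 0.551 -2.771 -3.741
endloop
endfacet
facet normal 0.442 0.264 -0.857
outer loop
vertex 0.551 -2.771 -3.741
vertex 2.634 -2.7 -2.645
vertex 1.188 -3.716 -3.703
endloop
endfacet
facet normal 0.442 0.264 -0.857
outer loop
vertex 1.997 -1.755 -2.683
vertex 2.634 -2.7 -2.645
vertex 0.551 -2.771 -3.741
endloop
endfacet

endsolid


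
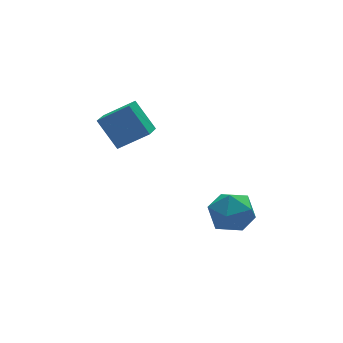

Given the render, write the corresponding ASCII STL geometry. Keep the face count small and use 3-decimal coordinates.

solid 
facet normal -0.622 -0.695 0.360
outer loop
vertex -0.871 2.118 5.324
vertex -2.152 2.763 4.356
vertex -0.417 1.024 3.994
endloop
endfacet
facet normal 0.740 -0.373 0.559
outer loop
vertex 0.292 1.817 3.584
vertex -0.871 2.118 5.324
vertex -0.417 1.024 3.994
endloop
endfacet
facet normal -0.622 -0.695 0.360
outer loop
vertex -0.417 1.024 3.994
vertex -2.152 2.763 4.356
vertex -1.698 1.669 3.027
endloop
endfacet
facet normal 0.255 -0.614 -0.747
outer loop
vertex -1.698 1.669 3.027
vertex 0.292 1.817 3.584
vertex -0.417 1.024 3.994
endloop
endfacet
facet normal -0.255 0.614 0.747
outer loop
vertex -0.871 2.118 5.324
vertex -1.443 3.556 3.946
vertex -2.152 2.763 4.356
endloop
endfacet
facet normal 0.741 -0.372 0.559
outer loop
vertex -0.162 2.911 4.913
vertex -0.871 2.118 5.324
vertex 0.292 1.817 3.584
endloop
endfacet
facet normal -0.254 0.614 0.747
outer loop
vertex -0.162 2.911 4.913
vertex -1.443 3.556 3.946
vertex -0.871 2.118 5.324
endloop
endfacet
facet normal -0.740 0.373 -0.560
outer loop
vertex -2.152 2.763 4.356
vertex -1.443 3.556 3.946
vertex -1.698 1.669 3.027
endloop
endfacet
facet normal 0.255 -0.615 -0.747
outer loop
vertex -0.989 2.462 2.616
vertex 0.292 1.817 3.584
vertex -1.698 1.669 3.027
endloop
endfacet
facet normal -0.741 0.372 -0.559
outer loop
vertex -1.698 1.669 3.027
vertex -1.443 3.556 3.946
vertex -0.989 2.462 2.616
endloop
endfacet
facet normal 0.622 0.695 -0.360
outer loop
vertex -0.989 2.462 2.616
vertex -0.162 2.911 4.913
vertex 0.292 1.817 3.584
endloop
endfacet
facet normal 0.622 0.696 -0.360
outer loop
vertex -1.443 3.556 3.946
vertex -0.162 2.911 4.913
vertex -0.989 2.462 2.616
endloop
endfacet
facet normal -0.362 0.576 0.733
outer loop
vertex 1.575 -0.692 -0.557
vertex 2.499 -1.043 0.175
vertex 2.624 -0.051 -0.542
endloop
endfacet
facet normal -0.520 0.849 0.094
outer loop
vertex 1.575 -0.692 -0.557
vertex 2.624 -0.051 -0.542
vertex 2.059 -0.279 -1.61
endloop
endfacet
facet normal -0.893 0.360 -0.269
outer loop
vertex 1.575 -0.692 -0.557
vertex 2.059 -0.279 -1.61
vertex 1.585 -1.413 -1.554
endloop
endfacet
facet normal -0.966 -0.215 0.146
outer loop
vertex 1.575 -0.692 -0.557
vertex 1.585 -1.413 -1.554
vertex 1.857 -1.885 -0.451
endloop
endfacet
facet normal -0.638 -0.083 0.766
outer loop
vertex 1.575 -0.692 -0.557
vertex 1.857 -1.885 -0.451
vertex 2.499 -1.043 0.175
endloop
endfacet
facet normal 0.092 0.963 -0.254
outer loop
vertex 2.059 -0.279 -1.61
vertex 2.624 -0.051 -0.542
vertex 3.283 -0.375 -1.529
endloop
endfacet
facet normal 0.347 0.520 0.780
outer loop
vertex 2.624 -0.051 -0.542
vertex 2.499 -1.043 0.175
vertex 3.555 -0.847 -0.426
endloop
endfacet
facet normal -0.098 -0.545 0.833
outer loop
vertex 2.499 -1.043 0.175
vertex 1.857 -1.885 -0.451
vertex 3.081 -1.981 -0.37
endloop
endfacet
facet normal -0.628 -0.759 -0.170
outer loop
vertex 1.857 -1.885 -0.451
vertex 1.585 -1.413 -1.554
vertex 2.516 -2.209 -1.438
endloop
endfacet
facet normal -0.511 0.172 -0.842
outer loop
vertex 1.585 -1.413 -1.554
vertex 2.059 -0.279 -1.61
vertex 2.641 -1.217 -2.155
endloop
endfacet
facet normal 0.966 0.215 -0.146
outer loop
vertex 3.565 -1.568 -1.423
vertex 3.283 -0.375 -1.529
vertex 3.555 -0.847 -0.426
endloop
endfacet
facet normal 0.893 -0.360 0.269
outer loop
vertex 3.565 -1.568 -1.423
vertex 3.555 -0.847 -0.426
vertex 3.081 -1.981 -0.37
endloop
endfacet
facet normal 0.520 -0.849 -0.094
outer loop
vertex 3.565 -1.568 -1.423
vertex 3.081 -1.981 -0.37
vertex 2.516 -2.209 -1.438
endloop
endfacet
facet normal 0.362 -0.576 -0.733
outer loop
vertex 3.565 -1.568 -1.423
vertex 2.516 -2.209 -1.438
vertex 2.641 -1.217 -2.155
endloop
endfacet
facet normal 0.638 0.083 -0.766
outer loop
vertex 3.565 -1.568 -1.423
vertex 2.641 -1.217 -2.155
vertex 3.283 -0.375 -1.529
endloop
endfacet
facet normal 0.628 0.759 0.170
outer loop
vertex 3.555 -0.847 -0.426
vertex 3.283 -0.375 -1.529
vertex 2.624 -0.051 -0.542
endloop
endfacet
facet normal 0.511 -0.172 0.842
outer loop
vertex 3.081 -1.981 -0.37
vertex 3.555 -0.847 -0.426
vertex 2.499 -1.043 0.175
endloop
endfacet
facet normal -0.092 -0.963 0.254
outer loop
vertex 2.516 -2.209 -1.438
vertex 3.081 -1.981 -0.37
vertex 1.857 -1.885 -0.451
endloop
endfacet
facet normal -0.347 -0.520 -0.780
outer loop
vertex 2.641 -1.217 -2.155
vertex 2.516 -2.209 -1.438
vertex 1.585 -1.413 -1.554
endloop
endfacet
facet normal 0.098 0.545 -0.833
outer loop
vertex 3.283 -0.375 -1.529
vertex 2.641 -1.217 -2.155
vertex 2.059 -0.279 -1.61
endloop
endfacet

endsolid


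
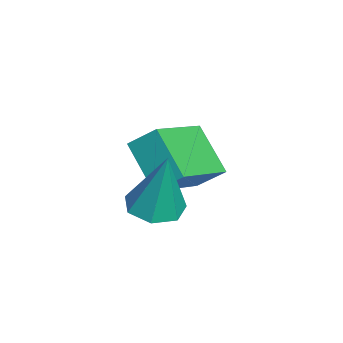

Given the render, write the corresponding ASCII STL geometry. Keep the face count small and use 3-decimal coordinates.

solid 
facet normal -0.764 0.526 -0.373
outer loop
vertex -2.101 1.351 0.545
vertex -1.047 2.08 -0.586
vertex -2.3 0.578 -0.138
endloop
endfacet
facet normal -0.616 -0.426 0.662
outer loop
vertex -0.733 -0.5 0.626
vertex -2.101 1.351 0.545
vertex -2.3 0.578 -0.138
endloop
endfacet
facet normal -0.764 0.526 -0.372
outer loop
vertex -2.3 0.578 -0.138
vertex -1.047 2.08 -0.586
vertex -1.246 1.308 -1.269
endloop
endfacet
facet normal -0.189 -0.736 -0.651
outer loop
vertex -1.246 1.308 -1.269
vertex -0.733 -0.5 0.626
vertex -2.3 0.578 -0.138
endloop
endfacet
facet normal 0.189 0.736 0.650
outer loop
vertex -2.101 1.351 0.545
vertex 0.52 1.002 0.178
vertex -1.047 2.08 -0.586
endloop
endfacet
facet normal -0.616 -0.427 0.662
outer loop
vertex -0.534 0.272 1.309
vertex -2.101 1.351 0.545
vertex -0.733 -0.5 0.626
endloop
endfacet
facet normal 0.189 0.735 0.651
outer loop
vertex -0.534 0.272 1.309
vertex 0.52 1.002 0.178
vertex -2.101 1.351 0.545
endloop
endfacet
facet normal 0.616 0.427 -0.662
outer loop
vertex -1.047 2.08 -0.586
vertex 0.52 1.002 0.178
vertex -1.246 1.308 -1.269
endloop
endfacet
facet normal -0.189 -0.736 -0.651
outer loop
vertex 0.321 0.229 -0.505
vertex -0.733 -0.5 0.626
vertex -1.246 1.308 -1.269
endloop
endfacet
facet normal 0.616 0.426 -0.662
outer loop
vertex -1.246 1.308 -1.269
vertex 0.52 1.002 0.178
vertex 0.321 0.229 -0.505
endloop
endfacet
facet normal 0.764 -0.527 0.373
outer loop
vertex 0.321 0.229 -0.505
vertex -0.534 0.272 1.309
vertex -0.733 -0.5 0.626
endloop
endfacet
facet normal 0.764 -0.526 0.373
outer loop
vertex 0.52 1.002 0.178
vertex -0.534 0.272 1.309
vertex 0.321 0.229 -0.505
endloop
endfacet
facet normal -0.188 -0.169 -0.968
outer loop
vertex 1.687 -0.352 -0.418
vertex 1.218 0.308 -0.442
vertex 2.013 0.248 -0.586
endloop
endfacet
facet normal 0.879 -0.408 0.247
outer loop
vertex 1.687 -0.352 -0.418
vertex 2.013 0.248 -0.586
vertex 1.602 0.652 1.542
endloop
endfacet
facet normal -0.188 -0.168 -0.968
outer loop
vertex 2.013 0.248 -0.586
vertex 1.218 0.308 -0.442
vertex 1.739 0.893 -0.645
endloop
endfacet
facet normal 0.912 0.397 0.101
outer loop
vertex 2.013 0.248 -0.586
vertex 1.739 0.893 -0.645
vertex 1.602 0.652 1.542
endloop
endfacet
facet normal -0.188 -0.168 -0.968
outer loop
vertex 1.739 0.893 -0.645
vertex 1.218 0.308 -0.442
vertex 1.073 1.097 -0.551
endloop
endfacet
facet normal 0.307 0.944 0.123
outer loop
vertex 1.739 0.893 -0.645
vertex 1.073 1.097 -0.551
vertex 1.602 0.652 1.542
endloop
endfacet
facet normal -0.188 -0.168 -0.968
outer loop
vertex 1.073 1.097 -0.551
vertex 1.218 0.308 -0.442
vertex 0.516 0.707 -0.375
endloop
endfacet
facet normal -0.483 0.824 0.297
outer loop
vertex 1.073 1.097 -0.551
vertex 0.516 0.707 -0.375
vertex 1.602 0.652 1.542
endloop
endfacet
facet normal -0.187 -0.167 -0.968
outer loop
vertex 0.516 0.707 -0.375
vertex 1.218 0.308 -0.442
vertex 0.487 0.016 -0.25
endloop
endfacet
facet normal -0.862 0.125 0.492
outer loop
vertex 0.516 0.707 -0.375
vertex 0.487 0.016 -0.25
vertex 1.602 0.652 1.542
endloop
endfacet
facet normal -0.187 -0.168 -0.968
outer loop
vertex 0.487 0.016 -0.25
vertex 1.218 0.308 -0.442
vertex 1.008 -0.455 -0.269
endloop
endfacet
facet normal -0.544 -0.625 0.560
outer loop
vertex 0.487 0.016 -0.25
vertex 1.008 -0.455 -0.269
vertex 1.602 0.652 1.542
endloop
endfacet
facet normal -0.187 -0.168 -0.968
outer loop
vertex 1.008 -0.455 -0.269
vertex 1.218 0.308 -0.442
vertex 1.687 -0.352 -0.418
endloop
endfacet
facet normal 0.230 -0.862 0.452
outer loop
vertex 1.008 -0.455 -0.269
vertex 1.687 -0.352 -0.418
vertex 1.602 0.652 1.542
endloop
endfacet

endsolid


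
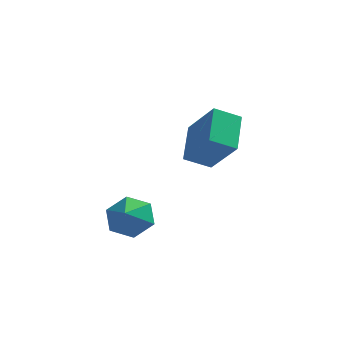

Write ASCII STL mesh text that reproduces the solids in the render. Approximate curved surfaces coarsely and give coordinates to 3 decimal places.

solid 
facet normal 0.012 0.776 -0.631
outer loop
vertex 0.487 -2.964 -0.177
vertex -0.414 -2.81 -0.005
vertex 0.236 -2.397 0.516
endloop
endfacet
facet normal 0.751 -0.351 0.559
outer loop
vertex 0.487 -2.964 -0.177
vertex 0.236 -2.397 0.516
vertex -0.426 -3.61 0.645
endloop
endfacet
facet normal 0.012 0.776 -0.631
outer loop
vertex 0.236 -2.397 0.516
vertex -0.414 -2.81 -0.005
vertex -0.665 -2.243 0.688
endloop
endfacet
facet normal 0.188 0.002 0.982
outer loop
vertex 0.236 -2.397 0.516
vertex -0.665 -2.243 0.688
vertex -0.426 -3.61 0.645
endloop
endfacet
facet normal 0.011 0.776 -0.631
outer loop
vertex -0.665 -2.243 0.688
vertex -0.414 -2.81 -0.005
vertex -1.315 -2.657 0.167
endloop
endfacet
facet normal -0.571 -0.125 0.812
outer loop
vertex -0.665 -2.243 0.688
vertex -1.315 -2.657 0.167
vertex -0.426 -3.61 0.645
endloop
endfacet
facet normal 0.011 0.776 -0.631
outer loop
vertex -1.315 -2.657 0.167
vertex -0.414 -2.81 -0.005
vertex -1.064 -3.224 -0.526
endloop
endfacet
facet normal -0.766 -0.605 0.218
outer loop
vertex -1.315 -2.657 0.167
vertex -1.064 -3.224 -0.526
vertex -0.426 -3.61 0.645
endloop
endfacet
facet normal 0.012 0.775 -0.631
outer loop
vertex -1.064 -3.224 -0.526
vertex -0.414 -2.81 -0.005
vertex -0.163 -3.378 -0.698
endloop
endfacet
facet normal -0.203 -0.957 -0.205
outer loop
vertex -1.064 -3.224 -0.526
vertex -0.163 -3.378 -0.698
vertex -0.426 -3.61 0.645
endloop
endfacet
facet normal 0.012 0.775 -0.631
outer loop
vertex -0.163 -3.378 -0.698
vertex -0.414 -2.81 -0.005
vertex 0.487 -2.964 -0.177
endloop
endfacet
facet normal 0.556 -0.830 -0.034
outer loop
vertex -0.163 -3.378 -0.698
vertex 0.487 -2.964 -0.177
vertex -0.426 -3.61 0.645
endloop
endfacet
facet normal -0.836 -0.309 0.453
outer loop
vertex 1.933 -0.243 2.792
vertex 1.834 1.296 3.66
vertex 0.848 0.522 1.31
endloop
endfacet
facet normal 0.056 -0.870 -0.490
outer loop
vertex 1.826 0.884 0.78
vertex 1.933 -0.243 2.792
vertex 0.848 0.522 1.31
endloop
endfacet
facet normal -0.836 -0.309 0.453
outer loop
vertex 0.848 0.522 1.31
vertex 1.834 1.296 3.66
vertex 0.748 2.062 2.178
endloop
endfacet
facet normal -0.546 0.384 -0.745
outer loop
vertex 0.748 2.062 2.178
vertex 1.826 0.884 0.78
vertex 0.848 0.522 1.31
endloop
endfacet
facet normal 0.546 -0.385 0.744
outer loop
vertex 1.933 -0.243 2.792
vertex 2.812 1.658 3.13
vertex 1.834 1.296 3.66
endloop
endfacet
facet normal 0.055 -0.870 -0.490
outer loop
vertex 2.912 0.118 2.262
vertex 1.933 -0.243 2.792
vertex 1.826 0.884 0.78
endloop
endfacet
facet normal 0.545 -0.385 0.745
outer loop
vertex 2.912 0.118 2.262
vertex 2.812 1.658 3.13
vertex 1.933 -0.243 2.792
endloop
endfacet
facet normal -0.056 0.870 0.491
outer loop
vertex 1.834 1.296 3.66
vertex 2.812 1.658 3.13
vertex 0.748 2.062 2.178
endloop
endfacet
facet normal -0.545 0.385 -0.745
outer loop
vertex 1.727 2.423 1.648
vertex 1.826 0.884 0.78
vertex 0.748 2.062 2.178
endloop
endfacet
facet normal -0.056 0.870 0.490
outer loop
vertex 0.748 2.062 2.178
vertex 2.812 1.658 3.13
vertex 1.727 2.423 1.648
endloop
endfacet
facet normal 0.836 0.309 -0.453
outer loop
vertex 1.727 2.423 1.648
vertex 2.912 0.118 2.262
vertex 1.826 0.884 0.78
endloop
endfacet
facet normal 0.836 0.309 -0.453
outer loop
vertex 2.812 1.658 3.13
vertex 2.912 0.118 2.262
vertex 1.727 2.423 1.648
endloop
endfacet

endsolid


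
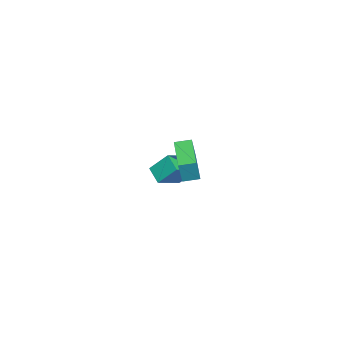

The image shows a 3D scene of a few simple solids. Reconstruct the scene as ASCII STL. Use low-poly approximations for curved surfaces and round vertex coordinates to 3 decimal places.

solid 
facet normal -0.606 -0.630 0.486
outer loop
vertex -2.607 -1.039 -0.567
vertex -3.955 -0.314 -1.308
vertex -2.506 -2.013 -1.703
endloop
endfacet
facet normal 0.792 -0.427 0.436
outer loop
vertex -1.845 -1.326 -2.232
vertex -2.607 -1.039 -0.567
vertex -2.506 -2.013 -1.703
endloop
endfacet
facet normal -0.606 -0.630 0.486
outer loop
vertex -2.506 -2.013 -1.703
vertex -3.955 -0.314 -1.308
vertex -3.853 -1.288 -2.444
endloop
endfacet
facet normal 0.068 -0.649 -0.758
outer loop
vertex -3.853 -1.288 -2.444
vertex -1.845 -1.326 -2.232
vertex -2.506 -2.013 -1.703
endloop
endfacet
facet normal -0.068 0.649 0.758
outer loop
vertex -2.607 -1.039 -0.567
vertex -3.294 0.373 -1.837
vertex -3.955 -0.314 -1.308
endloop
endfacet
facet normal 0.793 -0.426 0.436
outer loop
vertex -1.947 -0.352 -1.096
vertex -2.607 -1.039 -0.567
vertex -1.845 -1.326 -2.232
endloop
endfacet
facet normal -0.068 0.649 0.758
outer loop
vertex -1.947 -0.352 -1.096
vertex -3.294 0.373 -1.837
vertex -2.607 -1.039 -0.567
endloop
endfacet
facet normal -0.792 0.426 -0.437
outer loop
vertex -3.955 -0.314 -1.308
vertex -3.294 0.373 -1.837
vertex -3.853 -1.288 -2.444
endloop
endfacet
facet normal 0.068 -0.649 -0.758
outer loop
vertex -3.193 -0.601 -2.973
vertex -1.845 -1.326 -2.232
vertex -3.853 -1.288 -2.444
endloop
endfacet
facet normal -0.793 0.426 -0.436
outer loop
vertex -3.853 -1.288 -2.444
vertex -3.294 0.373 -1.837
vertex -3.193 -0.601 -2.973
endloop
endfacet
facet normal 0.606 0.630 -0.486
outer loop
vertex -3.193 -0.601 -2.973
vertex -1.947 -0.352 -1.096
vertex -1.845 -1.326 -2.232
endloop
endfacet
facet normal 0.606 0.630 -0.486
outer loop
vertex -3.294 0.373 -1.837
vertex -1.947 -0.352 -1.096
vertex -3.193 -0.601 -2.973
endloop
endfacet
facet normal -0.892 -0.401 0.211
outer loop
vertex 2.635 1.0 4.113
vertex 2.314 1.786 4.25
vertex 2.284 1.087 2.792
endloop
endfacet
facet normal 0.374 -0.914 -0.160
outer loop
vertex 3.986 1.854 2.39
vertex 2.635 1.0 4.113
vertex 2.284 1.087 2.792
endloop
endfacet
facet normal -0.891 -0.402 0.211
outer loop
vertex 2.284 1.087 2.792
vertex 2.314 1.786 4.25
vertex 1.962 1.873 2.929
endloop
endfacet
facet normal -0.256 0.063 -0.965
outer loop
vertex 1.962 1.873 2.929
vertex 3.986 1.854 2.39
vertex 2.284 1.087 2.792
endloop
endfacet
facet normal 0.256 -0.063 0.964
outer loop
vertex 2.635 1.0 4.113
vertex 4.016 2.553 3.848
vertex 2.314 1.786 4.25
endloop
endfacet
facet normal 0.374 -0.914 -0.160
outer loop
vertex 4.338 1.767 3.711
vertex 2.635 1.0 4.113
vertex 3.986 1.854 2.39
endloop
endfacet
facet normal 0.256 -0.063 0.965
outer loop
vertex 4.338 1.767 3.711
vertex 4.016 2.553 3.848
vertex 2.635 1.0 4.113
endloop
endfacet
facet normal -0.374 0.914 0.160
outer loop
vertex 2.314 1.786 4.25
vertex 4.016 2.553 3.848
vertex 1.962 1.873 2.929
endloop
endfacet
facet normal -0.256 0.063 -0.965
outer loop
vertex 3.665 2.64 2.527
vertex 3.986 1.854 2.39
vertex 1.962 1.873 2.929
endloop
endfacet
facet normal -0.374 0.914 0.160
outer loop
vertex 1.962 1.873 2.929
vertex 4.016 2.553 3.848
vertex 3.665 2.64 2.527
endloop
endfacet
facet normal 0.891 0.401 -0.211
outer loop
vertex 3.665 2.64 2.527
vertex 4.338 1.767 3.711
vertex 3.986 1.854 2.39
endloop
endfacet
facet normal 0.891 0.402 -0.210
outer loop
vertex 4.016 2.553 3.848
vertex 4.338 1.767 3.711
vertex 3.665 2.64 2.527
endloop
endfacet

endsolid


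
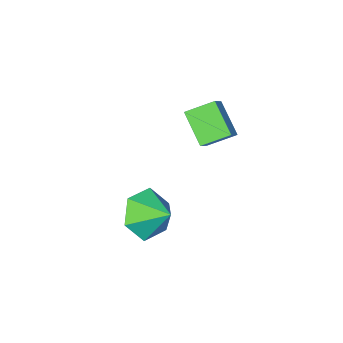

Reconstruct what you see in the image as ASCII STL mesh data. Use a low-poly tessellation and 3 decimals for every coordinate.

solid 
facet normal -0.775 0.432 0.462
outer loop
vertex -3.024 -2.095 2.956
vertex -2.488 -1.697 3.483
vertex -2.944 -0.892 1.966
endloop
endfacet
facet normal -0.631 -0.468 -0.619
outer loop
vertex -1.992 -1.423 1.397
vertex -3.024 -2.095 2.956
vertex -2.944 -0.892 1.966
endloop
endfacet
facet normal -0.775 0.432 0.462
outer loop
vertex -2.944 -0.892 1.966
vertex -2.488 -1.697 3.483
vertex -2.408 -0.494 2.493
endloop
endfacet
facet normal 0.051 0.771 -0.634
outer loop
vertex -2.408 -0.494 2.493
vertex -1.992 -1.423 1.397
vertex -2.944 -0.892 1.966
endloop
endfacet
facet normal -0.051 -0.771 0.634
outer loop
vertex -3.024 -2.095 2.956
vertex -1.536 -2.228 2.914
vertex -2.488 -1.697 3.483
endloop
endfacet
facet normal -0.631 -0.468 -0.619
outer loop
vertex -2.072 -2.626 2.387
vertex -3.024 -2.095 2.956
vertex -1.992 -1.423 1.397
endloop
endfacet
facet normal -0.051 -0.771 0.634
outer loop
vertex -2.072 -2.626 2.387
vertex -1.536 -2.228 2.914
vertex -3.024 -2.095 2.956
endloop
endfacet
facet normal 0.631 0.468 0.619
outer loop
vertex -2.488 -1.697 3.483
vertex -1.536 -2.228 2.914
vertex -2.408 -0.494 2.493
endloop
endfacet
facet normal 0.051 0.771 -0.634
outer loop
vertex -1.456 -1.025 1.924
vertex -1.992 -1.423 1.397
vertex -2.408 -0.494 2.493
endloop
endfacet
facet normal 0.631 0.468 0.619
outer loop
vertex -2.408 -0.494 2.493
vertex -1.536 -2.228 2.914
vertex -1.456 -1.025 1.924
endloop
endfacet
facet normal 0.775 -0.432 -0.462
outer loop
vertex -1.456 -1.025 1.924
vertex -2.072 -2.626 2.387
vertex -1.992 -1.423 1.397
endloop
endfacet
facet normal 0.775 -0.432 -0.462
outer loop
vertex -1.536 -2.228 2.914
vertex -2.072 -2.626 2.387
vertex -1.456 -1.025 1.924
endloop
endfacet
facet normal 0.267 -0.819 -0.508
outer loop
vertex 2.319 0.31 1.829
vertex 1.774 0.666 0.968
vertex 2.814 0.927 1.094
endloop
endfacet
facet normal 0.513 0.455 0.728
outer loop
vertex 2.319 0.31 1.829
vertex 2.814 0.927 1.094
vertex 1.446 1.674 1.592
endloop
endfacet
facet normal 0.267 -0.819 -0.507
outer loop
vertex 2.814 0.927 1.094
vertex 1.774 0.666 0.968
vertex 2.269 1.283 0.232
endloop
endfacet
facet normal 0.492 0.869 0.048
outer loop
vertex 2.814 0.927 1.094
vertex 2.269 1.283 0.232
vertex 1.446 1.674 1.592
endloop
endfacet
facet normal 0.266 -0.819 -0.508
outer loop
vertex 2.269 1.283 0.232
vertex 1.774 0.666 0.968
vertex 1.229 1.023 0.106
endloop
endfacet
facet normal -0.182 0.910 -0.372
outer loop
vertex 2.269 1.283 0.232
vertex 1.229 1.023 0.106
vertex 1.446 1.674 1.592
endloop
endfacet
facet normal 0.266 -0.819 -0.508
outer loop
vertex 1.229 1.023 0.106
vertex 1.774 0.666 0.968
vertex 0.733 0.406 0.842
endloop
endfacet
facet normal -0.836 0.537 -0.113
outer loop
vertex 1.229 1.023 0.106
vertex 0.733 0.406 0.842
vertex 1.446 1.674 1.592
endloop
endfacet
facet normal 0.266 -0.819 -0.508
outer loop
vertex 0.733 0.406 0.842
vertex 1.774 0.666 0.968
vertex 1.279 0.049 1.703
endloop
endfacet
facet normal -0.814 0.122 0.567
outer loop
vertex 0.733 0.406 0.842
vertex 1.279 0.049 1.703
vertex 1.446 1.674 1.592
endloop
endfacet
facet normal 0.267 -0.819 -0.508
outer loop
vertex 1.279 0.049 1.703
vertex 1.774 0.666 0.968
vertex 2.319 0.31 1.829
endloop
endfacet
facet normal -0.140 0.082 0.987
outer loop
vertex 1.279 0.049 1.703
vertex 2.319 0.31 1.829
vertex 1.446 1.674 1.592
endloop
endfacet

endsolid


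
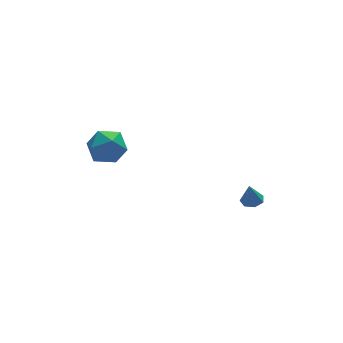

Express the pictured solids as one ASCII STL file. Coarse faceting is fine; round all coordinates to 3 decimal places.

solid 
facet normal -0.440 -0.742 0.506
outer loop
vertex -3.837 -1.007 3.397
vertex -3.203 -1.734 2.883
vertex -2.871 -1.288 3.825
endloop
endfacet
facet normal -0.435 -0.140 0.890
outer loop
vertex -3.837 -1.007 3.397
vertex -2.871 -1.288 3.825
vertex -3.189 -0.242 3.834
endloop
endfacet
facet normal -0.776 0.363 0.516
outer loop
vertex -3.837 -1.007 3.397
vertex -3.189 -0.242 3.834
vertex -3.718 -0.041 2.897
endloop
endfacet
facet normal -0.993 0.071 -0.099
outer loop
vertex -3.837 -1.007 3.397
vertex -3.718 -0.041 2.897
vertex -3.726 -0.964 2.31
endloop
endfacet
facet normal -0.785 -0.611 -0.104
outer loop
vertex -3.837 -1.007 3.397
vertex -3.726 -0.964 2.31
vertex -3.203 -1.734 2.883
endloop
endfacet
facet normal 0.244 0.066 0.967
outer loop
vertex -3.189 -0.242 3.834
vertex -2.871 -1.288 3.825
vertex -2.154 -0.496 3.59
endloop
endfacet
facet normal 0.235 -0.908 0.347
outer loop
vertex -2.871 -1.288 3.825
vertex -3.203 -1.734 2.883
vertex -2.162 -1.419 3.003
endloop
endfacet
facet normal -0.322 -0.696 -0.642
outer loop
vertex -3.203 -1.734 2.883
vertex -3.726 -0.964 2.31
vertex -2.691 -1.218 2.066
endloop
endfacet
facet normal -0.658 0.408 -0.633
outer loop
vertex -3.726 -0.964 2.31
vertex -3.718 -0.041 2.897
vertex -3.009 -0.172 2.075
endloop
endfacet
facet normal -0.308 0.880 0.363
outer loop
vertex -3.718 -0.041 2.897
vertex -3.189 -0.242 3.834
vertex -2.677 0.274 3.017
endloop
endfacet
facet normal 0.993 -0.071 0.099
outer loop
vertex -2.043 -0.453 2.503
vertex -2.154 -0.496 3.59
vertex -2.162 -1.419 3.003
endloop
endfacet
facet normal 0.776 -0.363 -0.516
outer loop
vertex -2.043 -0.453 2.503
vertex -2.162 -1.419 3.003
vertex -2.691 -1.218 2.066
endloop
endfacet
facet normal 0.435 0.140 -0.890
outer loop
vertex -2.043 -0.453 2.503
vertex -2.691 -1.218 2.066
vertex -3.009 -0.172 2.075
endloop
endfacet
facet normal 0.440 0.742 -0.506
outer loop
vertex -2.043 -0.453 2.503
vertex -3.009 -0.172 2.075
vertex -2.677 0.274 3.017
endloop
endfacet
facet normal 0.785 0.611 0.104
outer loop
vertex -2.043 -0.453 2.503
vertex -2.677 0.274 3.017
vertex -2.154 -0.496 3.59
endloop
endfacet
facet normal 0.658 -0.408 0.633
outer loop
vertex -2.162 -1.419 3.003
vertex -2.154 -0.496 3.59
vertex -2.871 -1.288 3.825
endloop
endfacet
facet normal 0.308 -0.880 -0.363
outer loop
vertex -2.691 -1.218 2.066
vertex -2.162 -1.419 3.003
vertex -3.203 -1.734 2.883
endloop
endfacet
facet normal -0.244 -0.066 -0.967
outer loop
vertex -3.009 -0.172 2.075
vertex -2.691 -1.218 2.066
vertex -3.726 -0.964 2.31
endloop
endfacet
facet normal -0.235 0.908 -0.347
outer loop
vertex -2.677 0.274 3.017
vertex -3.009 -0.172 2.075
vertex -3.718 -0.041 2.897
endloop
endfacet
facet normal 0.322 0.696 0.642
outer loop
vertex -2.154 -0.496 3.59
vertex -2.677 0.274 3.017
vertex -3.189 -0.242 3.834
endloop
endfacet
facet normal 0.144 -0.022 -0.989
outer loop
vertex 4.267 -3.128 -1.501
vertex 3.663 -3.133 -1.589
vertex 4.038 -2.653 -1.545
endloop
endfacet
facet normal 0.741 0.407 0.535
outer loop
vertex 4.267 -3.128 -1.501
vertex 4.038 -2.653 -1.545
vertex 3.497 -3.107 -0.451
endloop
endfacet
facet normal 0.144 -0.022 -0.989
outer loop
vertex 4.038 -2.653 -1.545
vertex 3.663 -3.133 -1.589
vertex 3.527 -2.539 -1.622
endloop
endfacet
facet normal 0.133 0.890 0.435
outer loop
vertex 4.038 -2.653 -1.545
vertex 3.527 -2.539 -1.622
vertex 3.497 -3.107 -0.451
endloop
endfacet
facet normal 0.144 -0.022 -0.989
outer loop
vertex 3.527 -2.539 -1.622
vertex 3.663 -3.133 -1.589
vertex 3.118 -2.872 -1.674
endloop
endfacet
facet normal -0.621 0.711 0.329
outer loop
vertex 3.527 -2.539 -1.622
vertex 3.118 -2.872 -1.674
vertex 3.497 -3.107 -0.451
endloop
endfacet
facet normal 0.144 -0.022 -0.989
outer loop
vertex 3.118 -2.872 -1.674
vertex 3.663 -3.133 -1.589
vertex 3.12 -3.401 -1.662
endloop
endfacet
facet normal -0.955 0.003 0.297
outer loop
vertex 3.118 -2.872 -1.674
vertex 3.12 -3.401 -1.662
vertex 3.497 -3.107 -0.451
endloop
endfacet
facet normal 0.144 -0.022 -0.989
outer loop
vertex 3.12 -3.401 -1.662
vertex 3.663 -3.133 -1.589
vertex 3.531 -3.728 -1.595
endloop
endfacet
facet normal -0.616 -0.700 0.362
outer loop
vertex 3.12 -3.401 -1.662
vertex 3.531 -3.728 -1.595
vertex 3.497 -3.107 -0.451
endloop
endfacet
facet normal 0.145 -0.022 -0.989
outer loop
vertex 3.531 -3.728 -1.595
vertex 3.663 -3.133 -1.589
vertex 4.041 -3.607 -1.523
endloop
endfacet
facet normal 0.139 -0.869 0.476
outer loop
vertex 3.531 -3.728 -1.595
vertex 4.041 -3.607 -1.523
vertex 3.497 -3.107 -0.451
endloop
endfacet
facet normal 0.144 -0.023 -0.989
outer loop
vertex 4.041 -3.607 -1.523
vertex 3.663 -3.133 -1.589
vertex 4.267 -3.128 -1.501
endloop
endfacet
facet normal 0.744 -0.376 0.553
outer loop
vertex 4.041 -3.607 -1.523
vertex 4.267 -3.128 -1.501
vertex 3.497 -3.107 -0.451
endloop
endfacet

endsolid
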